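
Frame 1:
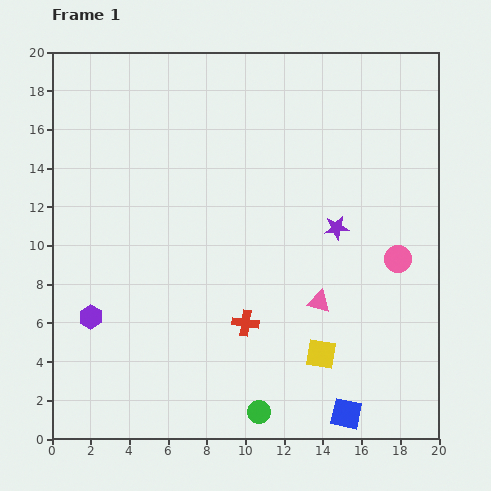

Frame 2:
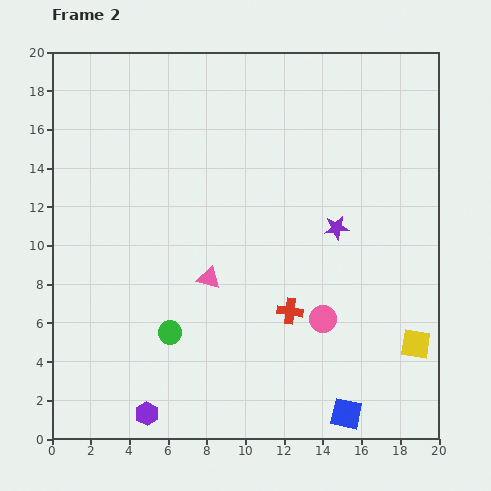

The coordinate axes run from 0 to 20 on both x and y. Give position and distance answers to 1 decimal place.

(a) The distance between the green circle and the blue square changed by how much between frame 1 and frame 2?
+5.5

Distance in frame 1: 4.5. Distance in frame 2: 10.0.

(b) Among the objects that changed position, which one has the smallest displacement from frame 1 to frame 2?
the red cross

(moved 2.4)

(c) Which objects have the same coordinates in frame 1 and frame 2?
the blue square, the purple star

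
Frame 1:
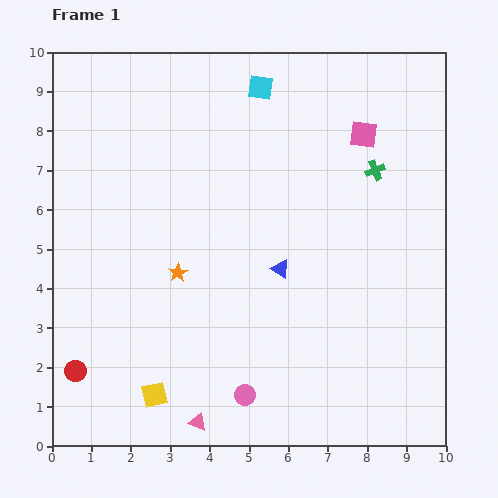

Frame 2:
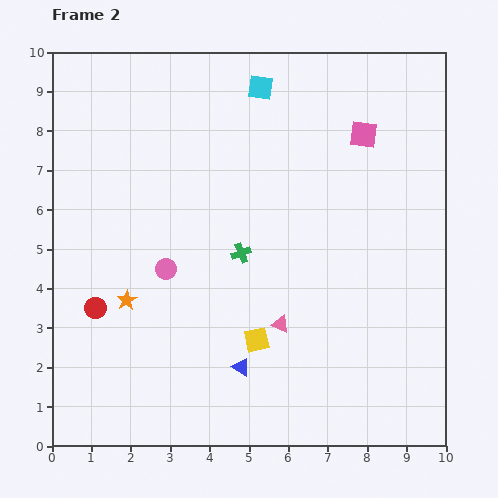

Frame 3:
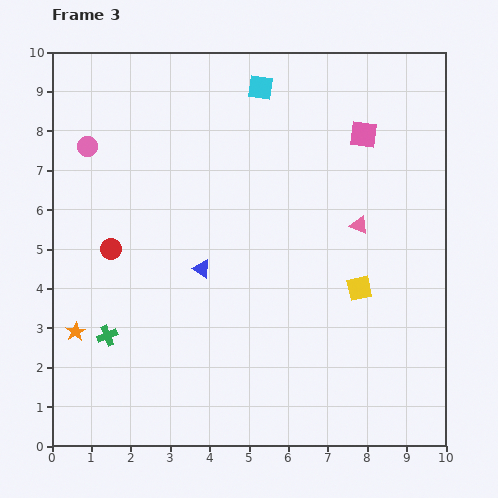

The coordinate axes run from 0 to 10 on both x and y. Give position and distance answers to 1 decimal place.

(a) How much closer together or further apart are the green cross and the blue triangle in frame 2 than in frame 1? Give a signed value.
-0.6

Distance in frame 1: 3.5. Distance in frame 2: 2.9.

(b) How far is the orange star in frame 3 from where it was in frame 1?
3.0

The orange star moved from (3.2, 4.4) to (0.6, 2.9), a distance of √(2.6² + 1.5²) ≈ 3.0.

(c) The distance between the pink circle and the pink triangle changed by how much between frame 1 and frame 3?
+5.8

Distance in frame 1: 1.4. Distance in frame 3: 7.2.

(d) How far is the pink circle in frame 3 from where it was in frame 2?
3.7

The pink circle moved from (2.9, 4.5) to (0.9, 7.6), a distance of √(2.0² + 3.1²) ≈ 3.7.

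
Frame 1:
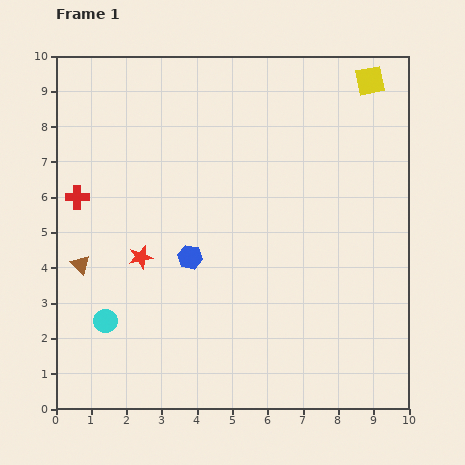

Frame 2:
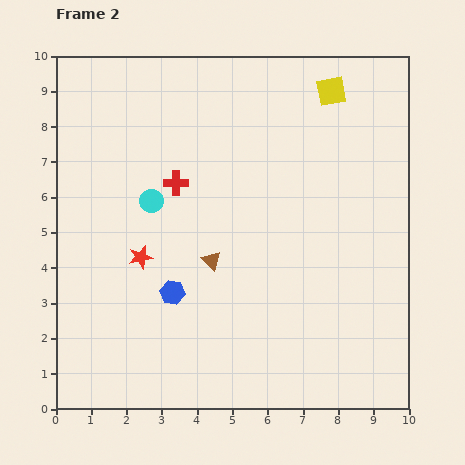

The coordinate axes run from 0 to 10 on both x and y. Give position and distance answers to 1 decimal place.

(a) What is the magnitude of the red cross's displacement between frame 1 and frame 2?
2.8

The red cross moved from (0.6, 6.0) to (3.4, 6.4), a distance of √(2.8² + 0.4²) ≈ 2.8.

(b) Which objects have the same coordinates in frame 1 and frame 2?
the red star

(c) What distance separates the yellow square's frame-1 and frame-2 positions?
1.1

The yellow square moved from (8.9, 9.3) to (7.8, 9.0), a distance of √(1.1² + 0.3²) ≈ 1.1.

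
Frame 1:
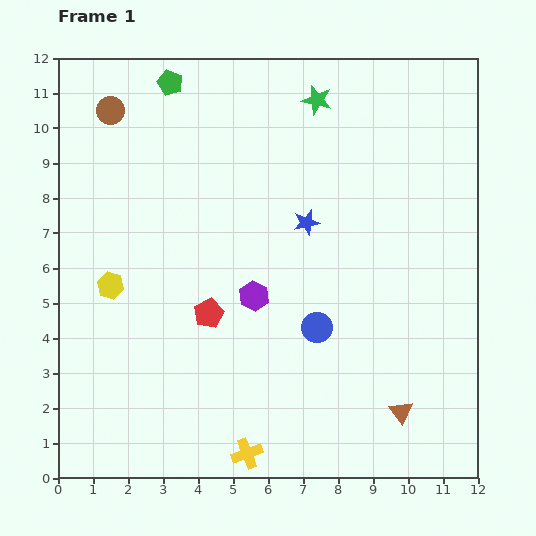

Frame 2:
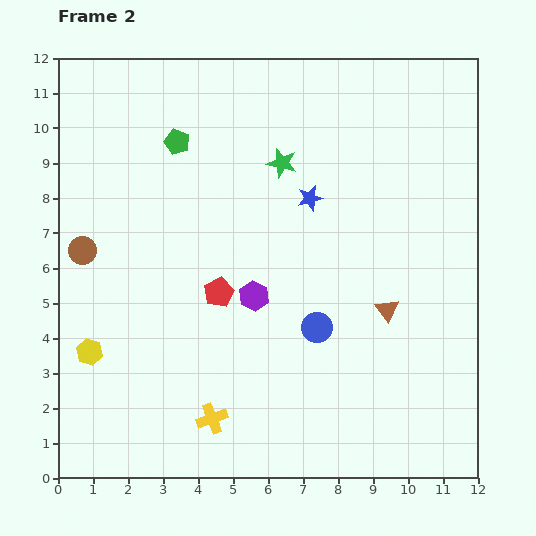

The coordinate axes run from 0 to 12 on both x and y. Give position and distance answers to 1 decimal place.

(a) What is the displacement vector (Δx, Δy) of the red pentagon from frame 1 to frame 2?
(0.3, 0.6)

The red pentagon was at (4.3, 4.7) in frame 1 and (4.6, 5.3) in frame 2.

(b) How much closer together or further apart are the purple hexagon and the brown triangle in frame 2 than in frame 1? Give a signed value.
-1.5

Distance in frame 1: 5.3. Distance in frame 2: 3.8.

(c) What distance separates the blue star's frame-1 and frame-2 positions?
0.7

The blue star moved from (7.1, 7.3) to (7.2, 8.0), a distance of √(0.1² + 0.7²) ≈ 0.7.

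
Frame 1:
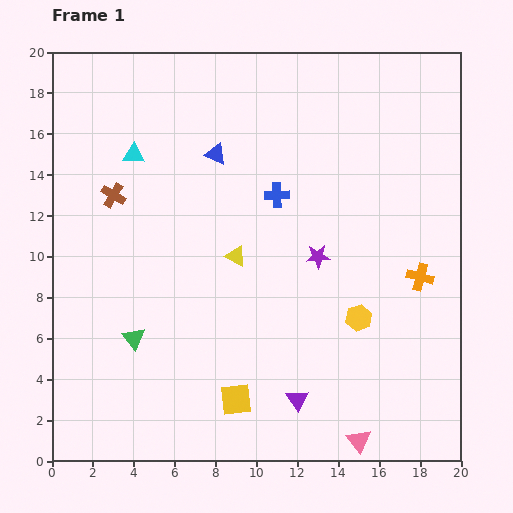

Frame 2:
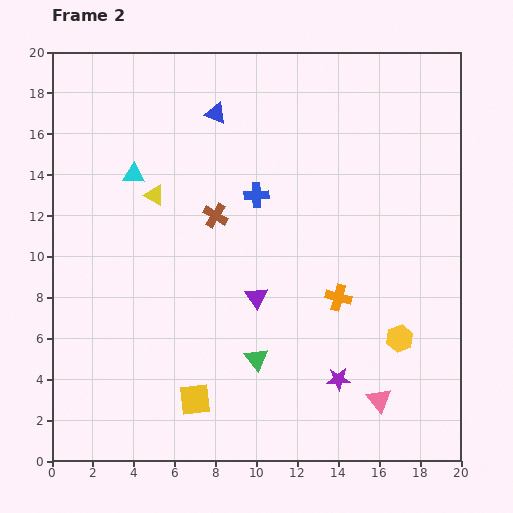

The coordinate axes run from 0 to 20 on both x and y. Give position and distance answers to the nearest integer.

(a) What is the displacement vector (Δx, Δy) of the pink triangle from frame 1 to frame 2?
(1, 2)

The pink triangle was at (15, 1) in frame 1 and (16, 3) in frame 2.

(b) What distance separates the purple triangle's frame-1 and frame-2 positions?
5

The purple triangle moved from (12, 3) to (10, 8), a distance of √(2² + 5²) ≈ 5.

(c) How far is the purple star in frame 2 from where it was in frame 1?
6

The purple star moved from (13, 10) to (14, 4), a distance of √(1² + 6²) ≈ 6.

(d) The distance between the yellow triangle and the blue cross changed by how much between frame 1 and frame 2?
+1

Distance in frame 1: 4. Distance in frame 2: 5.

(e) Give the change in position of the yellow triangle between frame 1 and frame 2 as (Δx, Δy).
(-4, 3)

The yellow triangle was at (9, 10) in frame 1 and (5, 13) in frame 2.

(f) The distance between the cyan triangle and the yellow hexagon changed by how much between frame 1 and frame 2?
+1

Distance in frame 1: 14. Distance in frame 2: 15.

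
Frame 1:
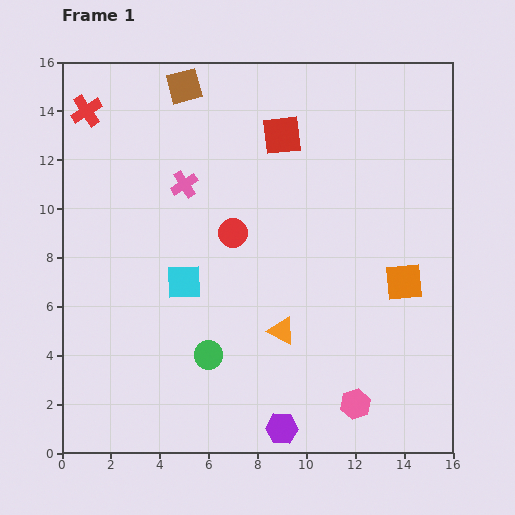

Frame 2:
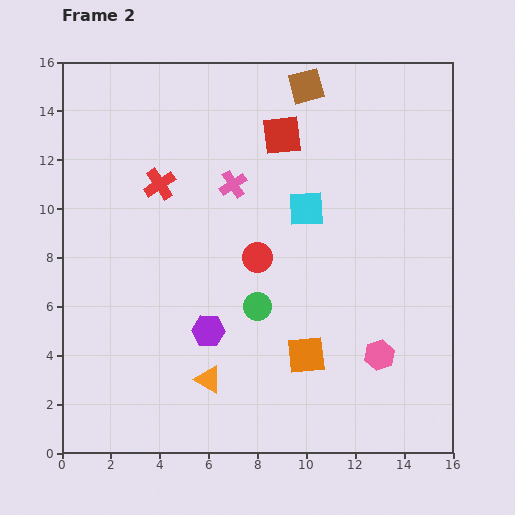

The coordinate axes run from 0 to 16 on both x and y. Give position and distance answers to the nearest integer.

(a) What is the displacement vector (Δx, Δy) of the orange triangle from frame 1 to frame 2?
(-3, -2)

The orange triangle was at (9, 5) in frame 1 and (6, 3) in frame 2.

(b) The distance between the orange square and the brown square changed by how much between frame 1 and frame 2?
-1

Distance in frame 1: 12. Distance in frame 2: 11.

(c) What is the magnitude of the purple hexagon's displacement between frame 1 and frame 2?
5

The purple hexagon moved from (9, 1) to (6, 5), a distance of √(3² + 4²) ≈ 5.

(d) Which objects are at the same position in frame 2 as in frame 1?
the red square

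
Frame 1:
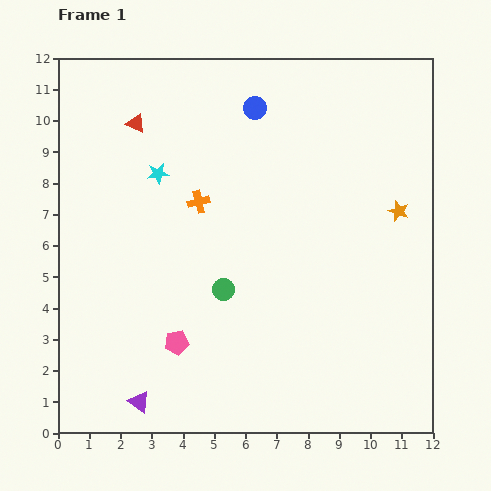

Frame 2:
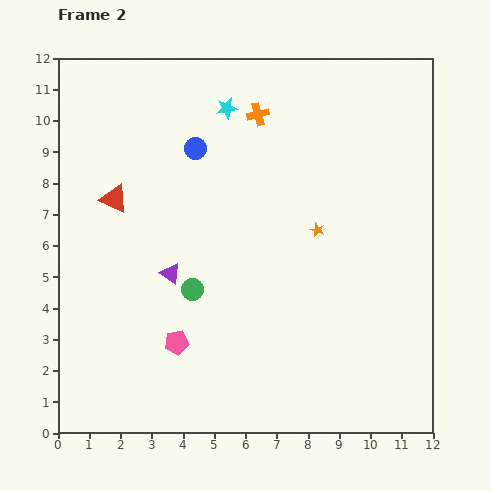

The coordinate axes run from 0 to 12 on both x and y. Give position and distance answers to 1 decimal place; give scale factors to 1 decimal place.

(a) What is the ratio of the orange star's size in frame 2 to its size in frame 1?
0.7×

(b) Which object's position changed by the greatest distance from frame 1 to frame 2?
the purple triangle

(moved 4.2; next 3.4)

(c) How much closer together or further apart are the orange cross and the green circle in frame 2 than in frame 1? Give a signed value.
+3.1

Distance in frame 1: 2.9. Distance in frame 2: 6.0.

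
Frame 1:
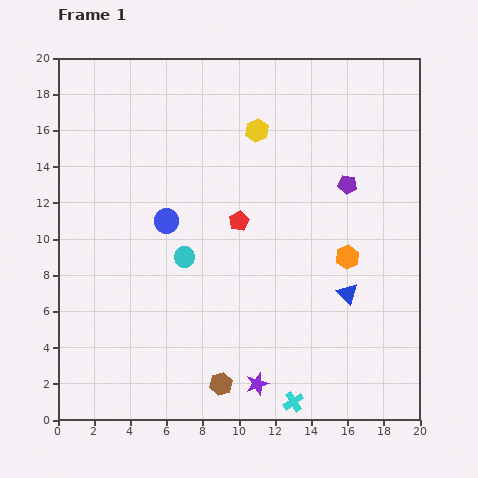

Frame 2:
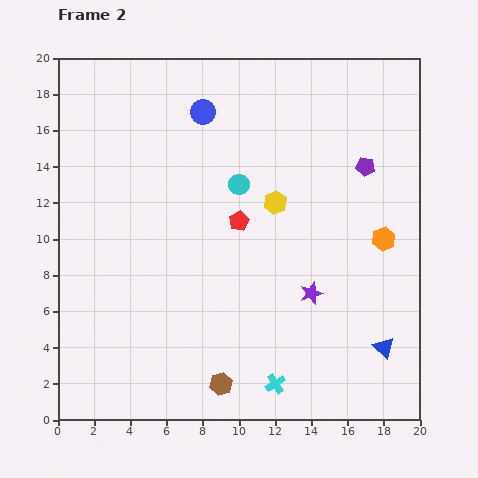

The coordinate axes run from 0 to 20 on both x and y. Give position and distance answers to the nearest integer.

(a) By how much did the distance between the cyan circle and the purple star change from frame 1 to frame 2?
-1

Distance in frame 1: 8. Distance in frame 2: 7.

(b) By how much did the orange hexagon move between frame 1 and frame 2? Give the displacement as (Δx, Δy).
(2, 1)

The orange hexagon was at (16, 9) in frame 1 and (18, 10) in frame 2.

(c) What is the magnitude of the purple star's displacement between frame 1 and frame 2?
6

The purple star moved from (11, 2) to (14, 7), a distance of √(3² + 5²) ≈ 6.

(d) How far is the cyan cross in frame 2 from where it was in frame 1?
1

The cyan cross moved from (13, 1) to (12, 2), a distance of √(1² + 1²) ≈ 1.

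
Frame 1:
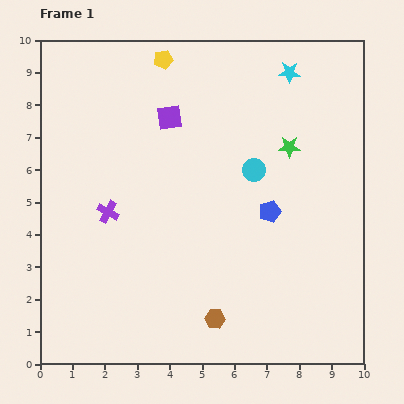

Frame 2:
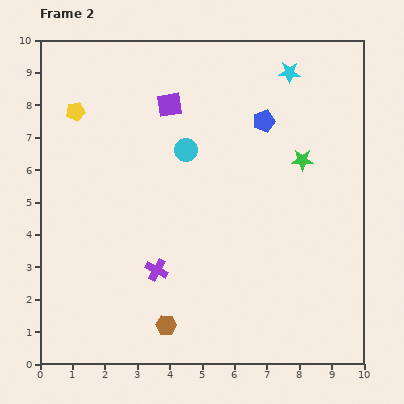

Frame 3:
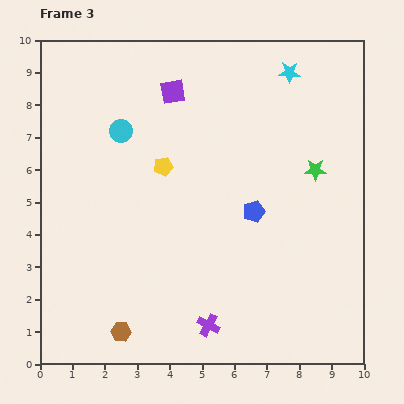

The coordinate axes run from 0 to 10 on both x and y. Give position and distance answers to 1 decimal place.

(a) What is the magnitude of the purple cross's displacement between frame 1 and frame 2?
2.3

The purple cross moved from (2.1, 4.7) to (3.6, 2.9), a distance of √(1.5² + 1.8²) ≈ 2.3.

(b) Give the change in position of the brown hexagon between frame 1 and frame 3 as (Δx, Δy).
(-2.9, -0.4)

The brown hexagon was at (5.4, 1.4) in frame 1 and (2.5, 1.0) in frame 3.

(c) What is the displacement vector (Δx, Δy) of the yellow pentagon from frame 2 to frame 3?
(2.7, -1.7)

The yellow pentagon was at (1.1, 7.8) in frame 2 and (3.8, 6.1) in frame 3.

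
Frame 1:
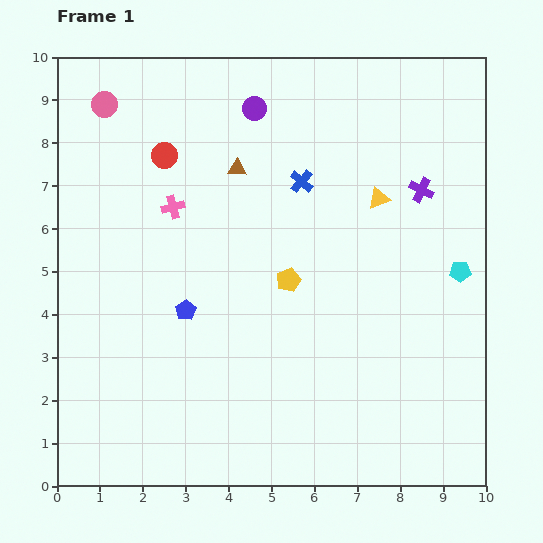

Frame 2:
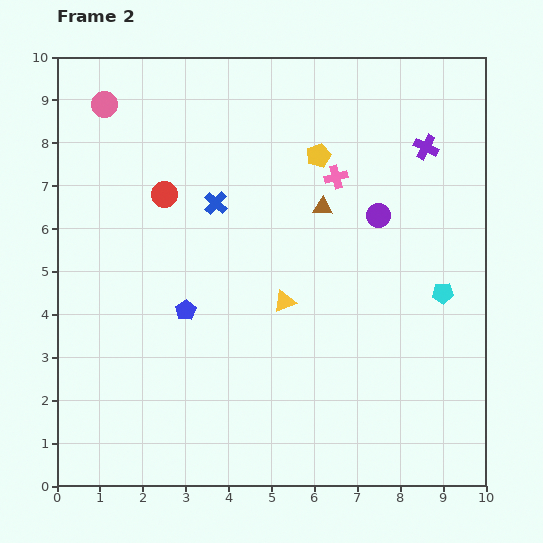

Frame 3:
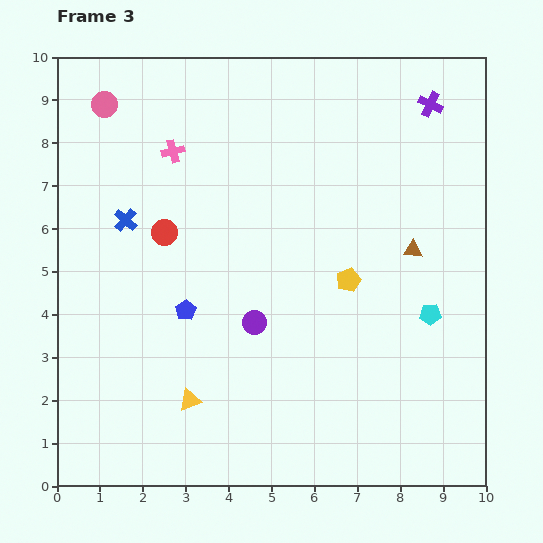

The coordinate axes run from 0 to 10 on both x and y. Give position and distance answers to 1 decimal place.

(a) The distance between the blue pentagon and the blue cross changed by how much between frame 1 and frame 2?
-1.4

Distance in frame 1: 4.0. Distance in frame 2: 2.6.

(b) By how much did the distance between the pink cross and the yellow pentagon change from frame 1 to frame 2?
-2.6

Distance in frame 1: 3.2. Distance in frame 2: 0.6.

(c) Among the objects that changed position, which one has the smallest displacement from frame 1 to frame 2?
the cyan pentagon

(moved 0.6)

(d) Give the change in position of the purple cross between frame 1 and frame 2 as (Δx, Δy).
(0.1, 1.0)

The purple cross was at (8.5, 6.9) in frame 1 and (8.6, 7.9) in frame 2.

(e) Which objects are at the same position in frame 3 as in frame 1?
the pink circle, the blue pentagon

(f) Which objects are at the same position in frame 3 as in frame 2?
the pink circle, the blue pentagon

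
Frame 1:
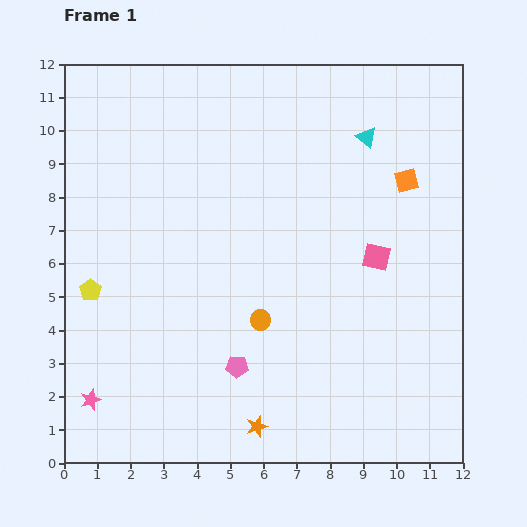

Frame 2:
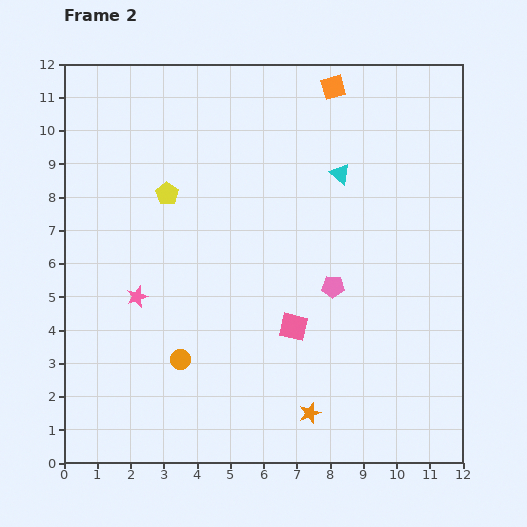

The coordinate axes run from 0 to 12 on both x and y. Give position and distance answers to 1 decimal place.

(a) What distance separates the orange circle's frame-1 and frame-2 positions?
2.7

The orange circle moved from (5.9, 4.3) to (3.5, 3.1), a distance of √(2.4² + 1.2²) ≈ 2.7.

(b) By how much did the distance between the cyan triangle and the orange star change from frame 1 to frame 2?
-2.0

Distance in frame 1: 9.3. Distance in frame 2: 7.3.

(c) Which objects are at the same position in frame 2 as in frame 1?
none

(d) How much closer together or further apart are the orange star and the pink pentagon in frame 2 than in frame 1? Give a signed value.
+2.0

Distance in frame 1: 1.9. Distance in frame 2: 3.9.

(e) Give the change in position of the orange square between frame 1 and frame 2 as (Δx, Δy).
(-2.2, 2.8)

The orange square was at (10.3, 8.5) in frame 1 and (8.1, 11.3) in frame 2.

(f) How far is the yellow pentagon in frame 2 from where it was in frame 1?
3.7

The yellow pentagon moved from (0.8, 5.2) to (3.1, 8.1), a distance of √(2.3² + 2.9²) ≈ 3.7.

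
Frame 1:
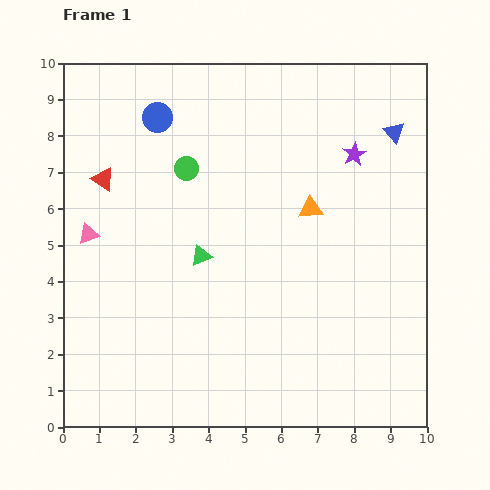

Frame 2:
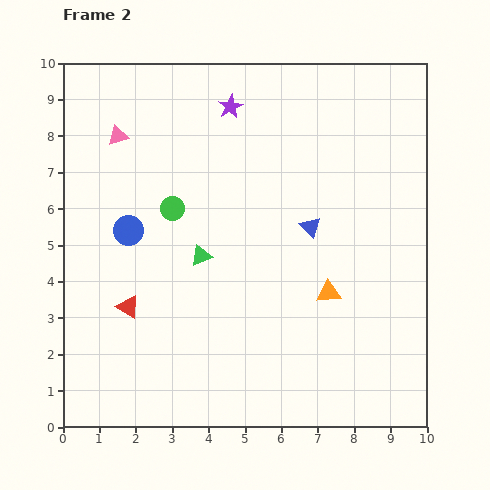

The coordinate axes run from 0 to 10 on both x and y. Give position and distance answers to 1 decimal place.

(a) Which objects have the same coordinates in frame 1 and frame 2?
the green triangle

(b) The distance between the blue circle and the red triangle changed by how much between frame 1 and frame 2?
-0.2

Distance in frame 1: 2.3. Distance in frame 2: 2.1.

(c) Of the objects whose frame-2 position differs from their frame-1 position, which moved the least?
the green circle

(moved 1.2)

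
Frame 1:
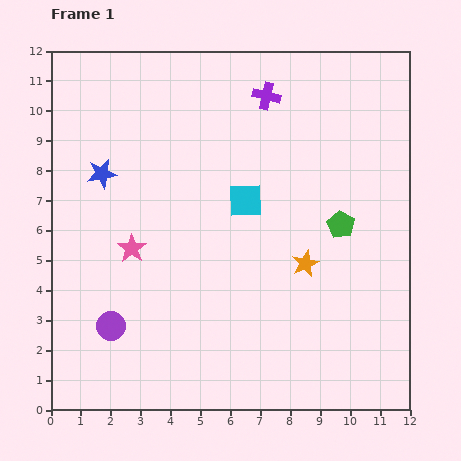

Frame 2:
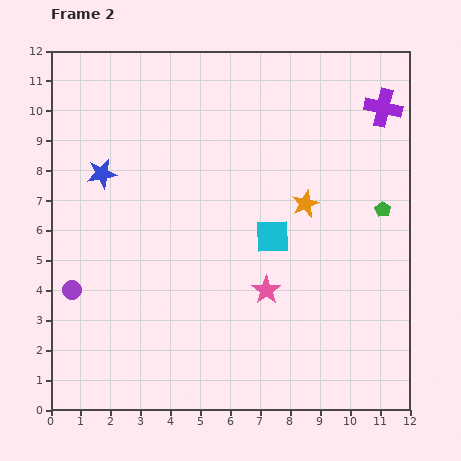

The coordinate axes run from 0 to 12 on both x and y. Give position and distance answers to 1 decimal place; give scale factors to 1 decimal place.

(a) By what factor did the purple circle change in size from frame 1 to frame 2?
0.7×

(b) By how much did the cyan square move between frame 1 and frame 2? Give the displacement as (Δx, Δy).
(0.9, -1.2)

The cyan square was at (6.5, 7.0) in frame 1 and (7.4, 5.8) in frame 2.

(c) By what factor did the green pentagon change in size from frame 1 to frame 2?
0.6×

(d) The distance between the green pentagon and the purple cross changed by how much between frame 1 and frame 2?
-1.6

Distance in frame 1: 5.0. Distance in frame 2: 3.4.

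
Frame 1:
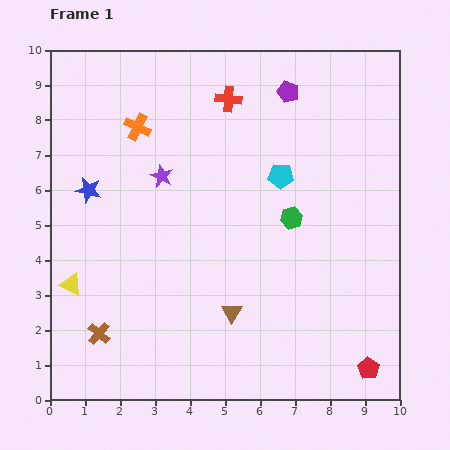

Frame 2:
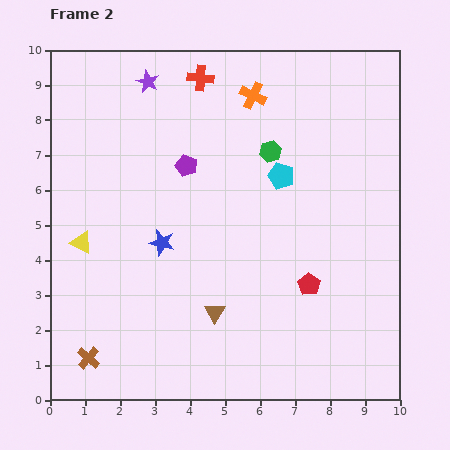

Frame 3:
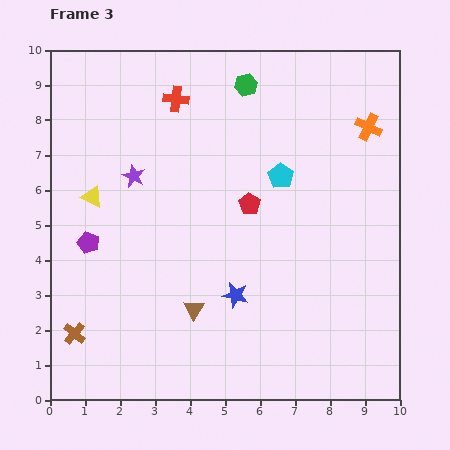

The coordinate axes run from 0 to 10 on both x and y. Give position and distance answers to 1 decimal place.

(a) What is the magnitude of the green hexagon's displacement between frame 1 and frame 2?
2.0

The green hexagon moved from (6.9, 5.2) to (6.3, 7.1), a distance of √(0.6² + 1.9²) ≈ 2.0.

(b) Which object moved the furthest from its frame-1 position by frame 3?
the purple pentagon

(moved 7.1; next 6.6)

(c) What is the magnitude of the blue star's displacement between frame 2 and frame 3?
2.6

The blue star moved from (3.2, 4.5) to (5.3, 3.0), a distance of √(2.1² + 1.5²) ≈ 2.6.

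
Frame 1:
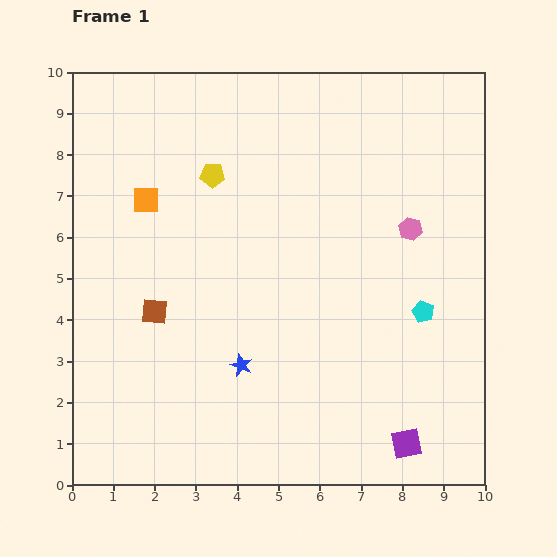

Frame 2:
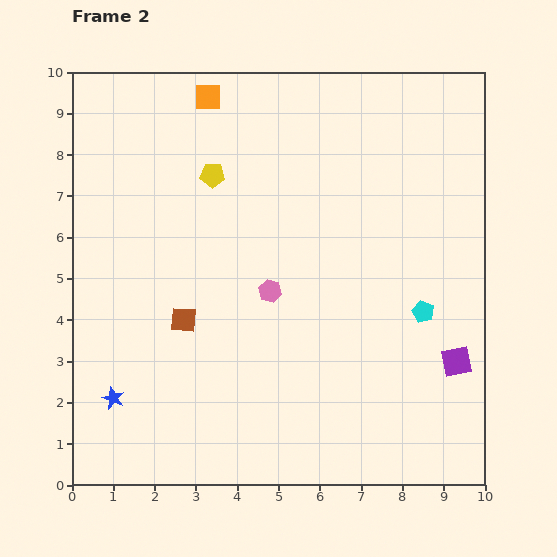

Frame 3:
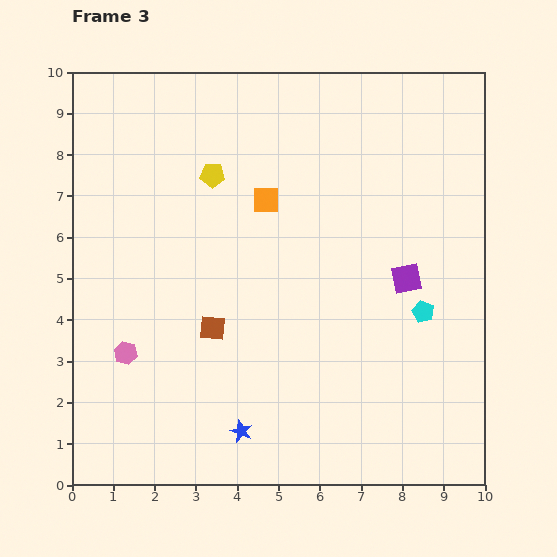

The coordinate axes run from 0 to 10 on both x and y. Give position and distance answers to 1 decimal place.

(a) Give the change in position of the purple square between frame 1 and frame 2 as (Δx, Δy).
(1.2, 2.0)

The purple square was at (8.1, 1.0) in frame 1 and (9.3, 3.0) in frame 2.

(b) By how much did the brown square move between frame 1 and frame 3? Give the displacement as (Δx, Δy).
(1.4, -0.4)

The brown square was at (2.0, 4.2) in frame 1 and (3.4, 3.8) in frame 3.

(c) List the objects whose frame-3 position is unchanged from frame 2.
the yellow pentagon, the cyan pentagon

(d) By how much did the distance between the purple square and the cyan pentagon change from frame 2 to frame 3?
-0.5

Distance in frame 2: 1.4. Distance in frame 3: 0.9.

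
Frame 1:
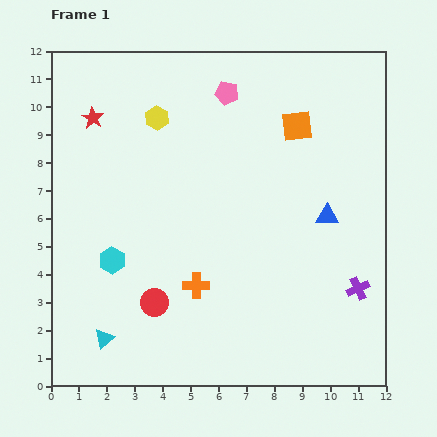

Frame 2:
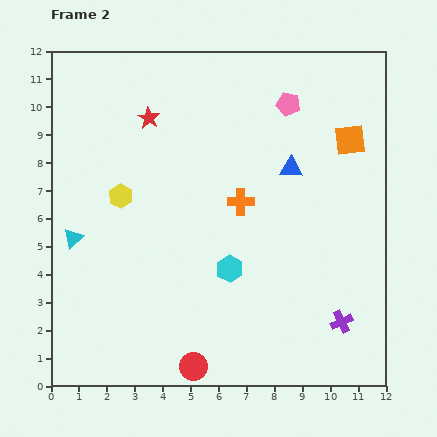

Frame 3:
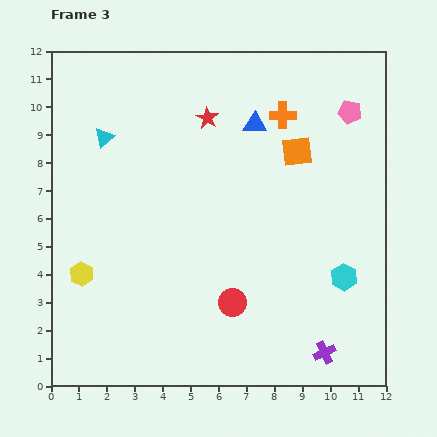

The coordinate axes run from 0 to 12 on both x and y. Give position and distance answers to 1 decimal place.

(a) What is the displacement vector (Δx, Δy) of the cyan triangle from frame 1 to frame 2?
(-1.1, 3.6)

The cyan triangle was at (1.9, 1.7) in frame 1 and (0.8, 5.3) in frame 2.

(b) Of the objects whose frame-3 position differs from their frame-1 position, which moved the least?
the orange square

(moved 0.9)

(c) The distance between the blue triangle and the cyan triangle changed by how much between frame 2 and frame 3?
-2.8

Distance in frame 2: 8.2. Distance in frame 3: 5.4.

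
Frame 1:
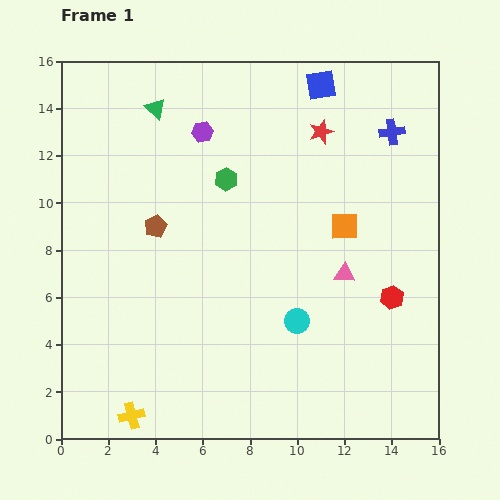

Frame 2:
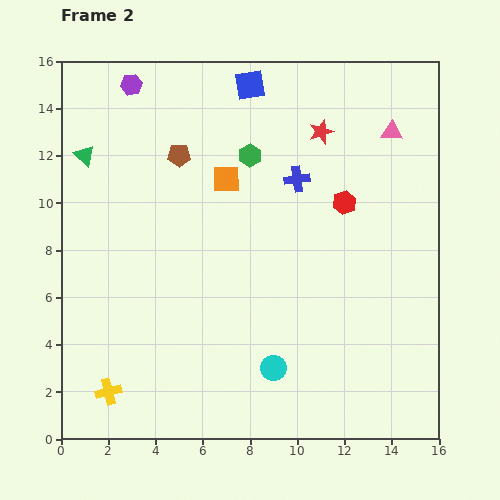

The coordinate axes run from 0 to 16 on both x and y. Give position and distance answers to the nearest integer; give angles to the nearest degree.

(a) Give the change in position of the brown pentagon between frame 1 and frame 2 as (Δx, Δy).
(1, 3)

The brown pentagon was at (4, 9) in frame 1 and (5, 12) in frame 2.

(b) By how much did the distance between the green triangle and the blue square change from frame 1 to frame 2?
+1

Distance in frame 1: 7. Distance in frame 2: 8.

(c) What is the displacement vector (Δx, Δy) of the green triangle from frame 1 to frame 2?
(-3, -2)

The green triangle was at (4, 14) in frame 1 and (1, 12) in frame 2.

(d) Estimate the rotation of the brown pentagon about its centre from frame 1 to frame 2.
24° clockwise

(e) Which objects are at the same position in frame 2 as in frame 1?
the red star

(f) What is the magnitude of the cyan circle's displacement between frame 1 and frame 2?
2

The cyan circle moved from (10, 5) to (9, 3), a distance of √(1² + 2²) ≈ 2.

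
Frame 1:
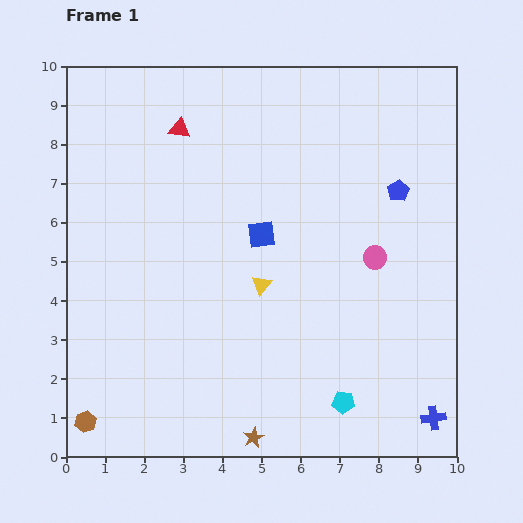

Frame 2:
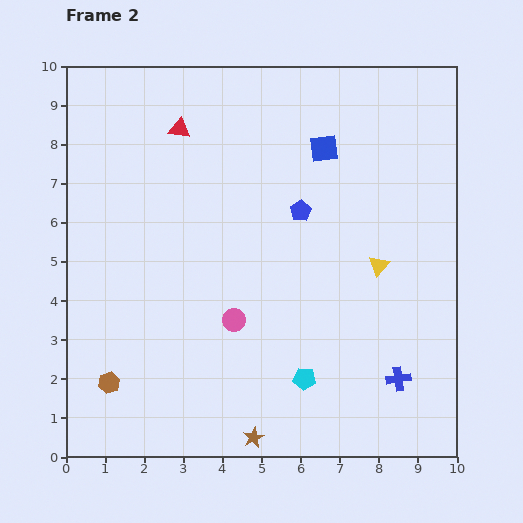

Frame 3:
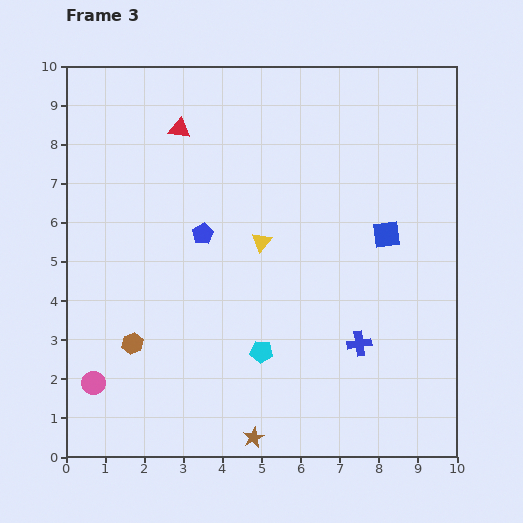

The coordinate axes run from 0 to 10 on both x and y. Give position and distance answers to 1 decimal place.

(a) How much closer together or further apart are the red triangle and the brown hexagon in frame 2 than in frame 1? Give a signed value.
-1.2

Distance in frame 1: 7.9. Distance in frame 2: 6.7.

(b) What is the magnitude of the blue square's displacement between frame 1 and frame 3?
3.2

The blue square moved from (5.0, 5.7) to (8.2, 5.7), a distance of √(3.2² + 0.0²) ≈ 3.2.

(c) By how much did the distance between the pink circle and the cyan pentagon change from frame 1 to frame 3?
+0.6

Distance in frame 1: 3.8. Distance in frame 3: 4.4.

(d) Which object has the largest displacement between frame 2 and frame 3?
the pink circle

(moved 3.9; next 3.1)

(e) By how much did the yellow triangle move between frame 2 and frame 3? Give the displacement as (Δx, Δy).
(-3.0, 0.6)

The yellow triangle was at (8.0, 4.9) in frame 2 and (5.0, 5.5) in frame 3.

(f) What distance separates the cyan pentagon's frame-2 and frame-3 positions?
1.3

The cyan pentagon moved from (6.1, 2.0) to (5.0, 2.7), a distance of √(1.1² + 0.7²) ≈ 1.3.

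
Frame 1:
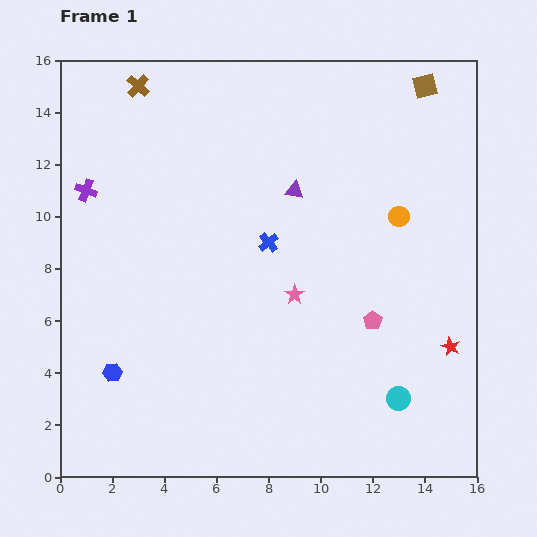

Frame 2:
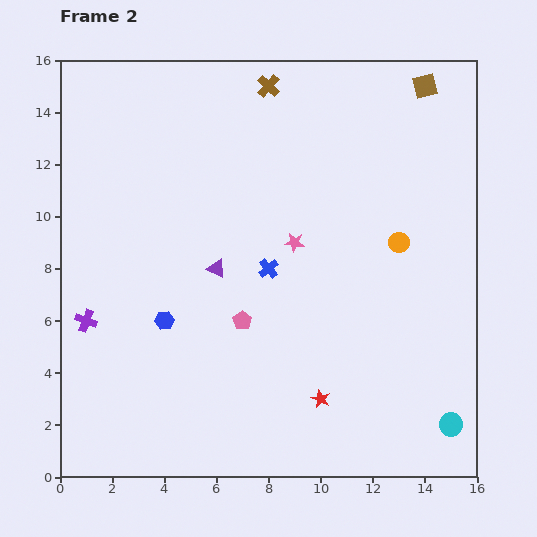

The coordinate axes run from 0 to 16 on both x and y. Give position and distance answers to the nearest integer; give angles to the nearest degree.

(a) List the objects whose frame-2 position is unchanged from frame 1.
the brown square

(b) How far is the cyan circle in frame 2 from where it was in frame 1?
2

The cyan circle moved from (13, 3) to (15, 2), a distance of √(2² + 1²) ≈ 2.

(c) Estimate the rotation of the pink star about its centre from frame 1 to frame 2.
29° counter-clockwise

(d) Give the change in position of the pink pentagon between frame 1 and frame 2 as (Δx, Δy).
(-5, 0)

The pink pentagon was at (12, 6) in frame 1 and (7, 6) in frame 2.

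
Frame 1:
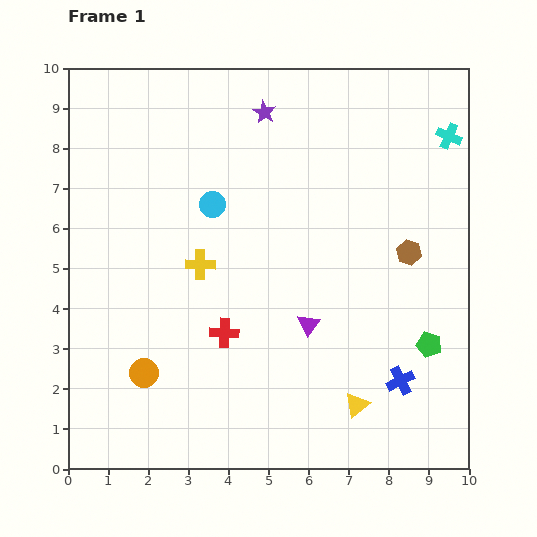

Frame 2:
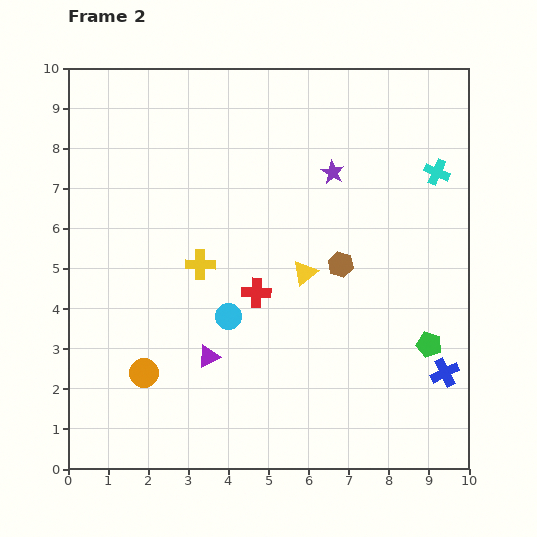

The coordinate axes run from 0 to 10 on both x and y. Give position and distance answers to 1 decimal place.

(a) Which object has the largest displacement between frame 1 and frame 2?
the yellow triangle

(moved 3.5; next 2.8)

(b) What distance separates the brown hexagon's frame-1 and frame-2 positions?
1.7

The brown hexagon moved from (8.5, 5.4) to (6.8, 5.1), a distance of √(1.7² + 0.3²) ≈ 1.7.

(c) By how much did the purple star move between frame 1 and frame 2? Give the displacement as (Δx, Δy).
(1.7, -1.5)

The purple star was at (4.9, 8.9) in frame 1 and (6.6, 7.4) in frame 2.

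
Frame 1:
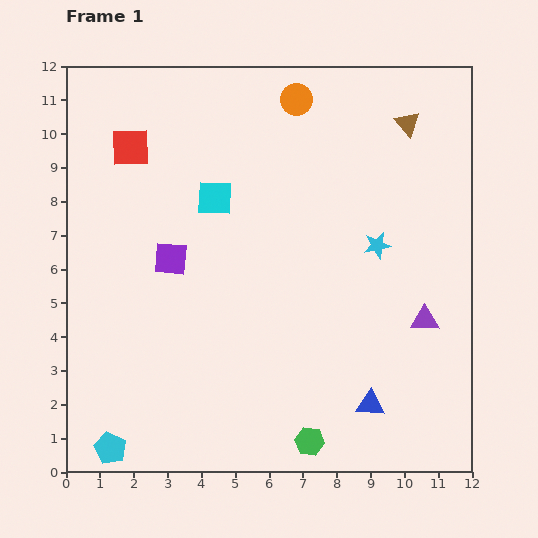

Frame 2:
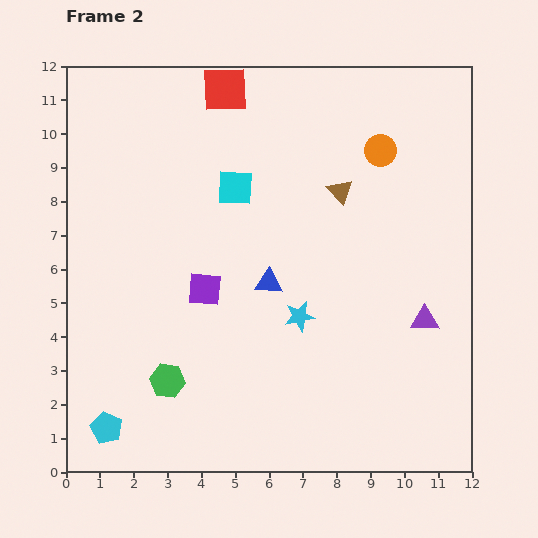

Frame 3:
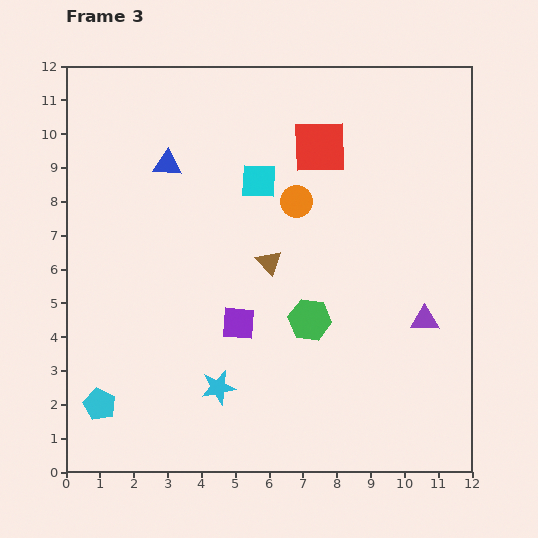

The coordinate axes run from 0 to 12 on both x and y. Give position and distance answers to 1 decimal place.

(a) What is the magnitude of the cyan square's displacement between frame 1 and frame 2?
0.7

The cyan square moved from (4.4, 8.1) to (5.0, 8.4), a distance of √(0.6² + 0.3²) ≈ 0.7.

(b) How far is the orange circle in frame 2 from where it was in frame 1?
2.9

The orange circle moved from (6.8, 11.0) to (9.3, 9.5), a distance of √(2.5² + 1.5²) ≈ 2.9.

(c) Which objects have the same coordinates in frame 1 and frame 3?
the purple triangle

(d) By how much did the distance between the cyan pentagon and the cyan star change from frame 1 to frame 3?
-6.4

Distance in frame 1: 9.9. Distance in frame 3: 3.5.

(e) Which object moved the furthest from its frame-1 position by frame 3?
the blue triangle

(moved 9.3; next 6.3)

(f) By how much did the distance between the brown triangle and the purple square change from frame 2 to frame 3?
-2.9

Distance in frame 2: 4.9. Distance in frame 3: 2.0.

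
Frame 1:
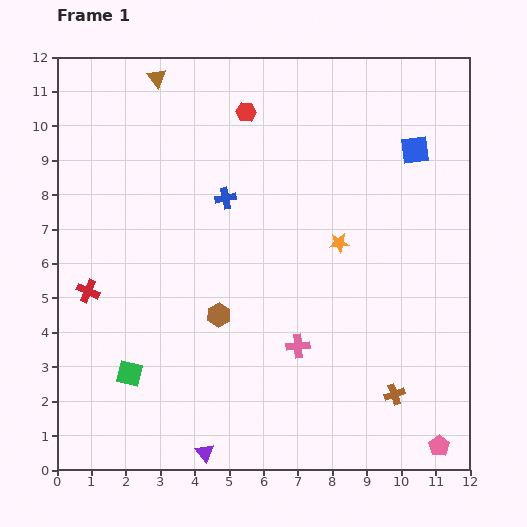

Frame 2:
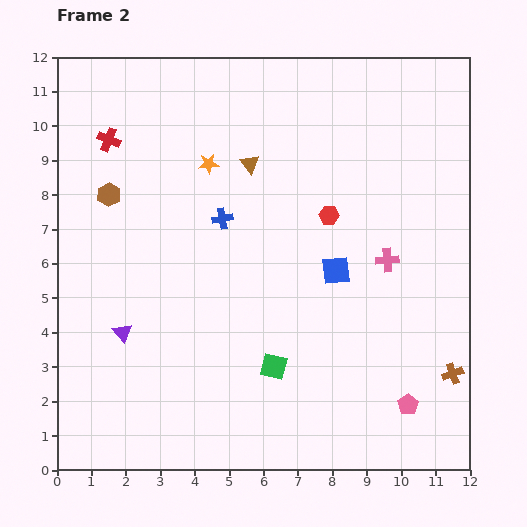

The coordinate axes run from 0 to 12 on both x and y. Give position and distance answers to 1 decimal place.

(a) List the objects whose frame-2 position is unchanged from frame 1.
none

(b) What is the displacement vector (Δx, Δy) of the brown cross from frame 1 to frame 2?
(1.7, 0.6)

The brown cross was at (9.8, 2.2) in frame 1 and (11.5, 2.8) in frame 2.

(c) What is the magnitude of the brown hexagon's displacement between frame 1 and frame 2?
4.7

The brown hexagon moved from (4.7, 4.5) to (1.5, 8.0), a distance of √(3.2² + 3.5²) ≈ 4.7.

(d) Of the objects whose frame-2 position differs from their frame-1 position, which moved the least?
the blue cross

(moved 0.6)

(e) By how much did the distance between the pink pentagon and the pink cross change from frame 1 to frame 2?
-0.8

Distance in frame 1: 5.0. Distance in frame 2: 4.2.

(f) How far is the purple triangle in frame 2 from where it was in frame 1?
4.2

The purple triangle moved from (4.3, 0.5) to (1.9, 4.0), a distance of √(2.4² + 3.5²) ≈ 4.2.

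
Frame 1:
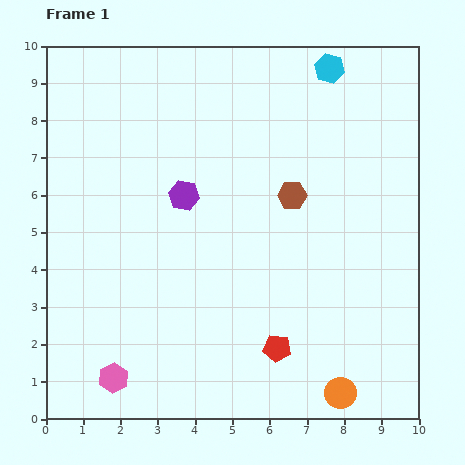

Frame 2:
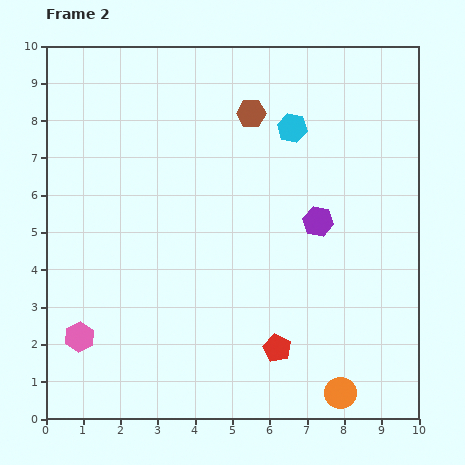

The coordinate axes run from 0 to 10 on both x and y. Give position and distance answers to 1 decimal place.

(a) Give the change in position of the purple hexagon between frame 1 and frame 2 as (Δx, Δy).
(3.6, -0.7)

The purple hexagon was at (3.7, 6.0) in frame 1 and (7.3, 5.3) in frame 2.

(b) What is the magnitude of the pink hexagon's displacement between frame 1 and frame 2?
1.4

The pink hexagon moved from (1.8, 1.1) to (0.9, 2.2), a distance of √(0.9² + 1.1²) ≈ 1.4.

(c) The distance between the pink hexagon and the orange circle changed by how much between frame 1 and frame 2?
+1.1

Distance in frame 1: 6.1. Distance in frame 2: 7.2.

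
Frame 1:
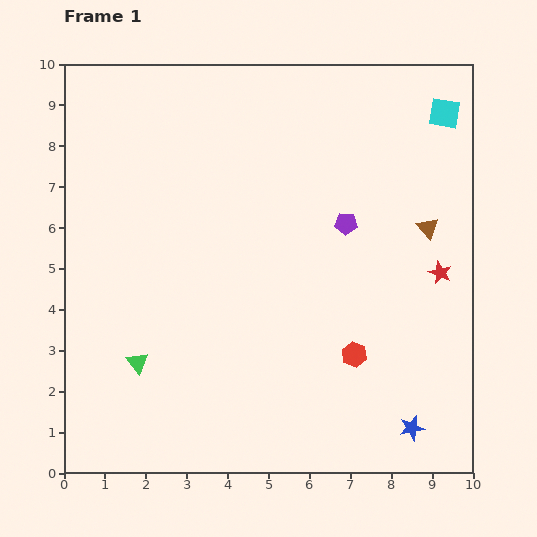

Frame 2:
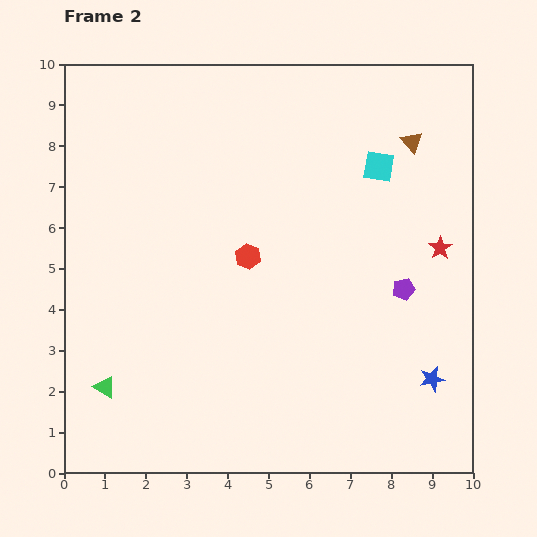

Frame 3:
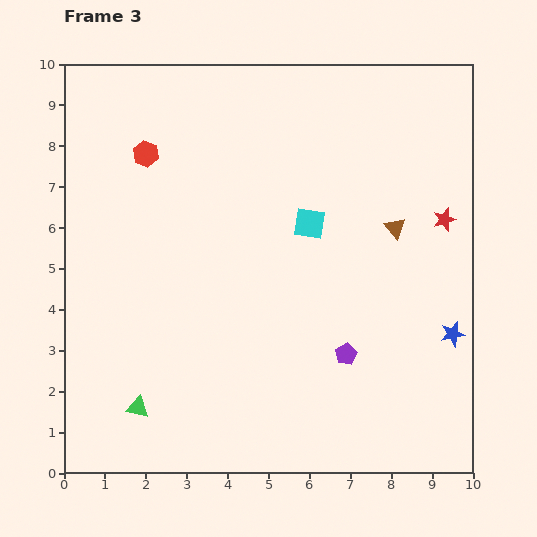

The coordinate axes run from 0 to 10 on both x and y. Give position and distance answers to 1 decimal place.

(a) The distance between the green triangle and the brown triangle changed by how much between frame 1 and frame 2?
+1.8

Distance in frame 1: 7.8. Distance in frame 2: 9.6.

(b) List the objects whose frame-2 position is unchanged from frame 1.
none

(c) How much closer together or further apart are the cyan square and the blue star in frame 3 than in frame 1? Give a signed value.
-3.3

Distance in frame 1: 7.7. Distance in frame 3: 4.4.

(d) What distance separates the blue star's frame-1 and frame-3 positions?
2.5

The blue star moved from (8.5, 1.1) to (9.5, 3.4), a distance of √(1.0² + 2.3²) ≈ 2.5.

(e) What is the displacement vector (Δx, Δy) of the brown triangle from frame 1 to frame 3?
(-0.8, 0.0)

The brown triangle was at (8.9, 6.0) in frame 1 and (8.1, 6.0) in frame 3.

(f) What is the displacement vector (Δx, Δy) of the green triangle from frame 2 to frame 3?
(0.8, -0.5)

The green triangle was at (1.0, 2.1) in frame 2 and (1.8, 1.6) in frame 3.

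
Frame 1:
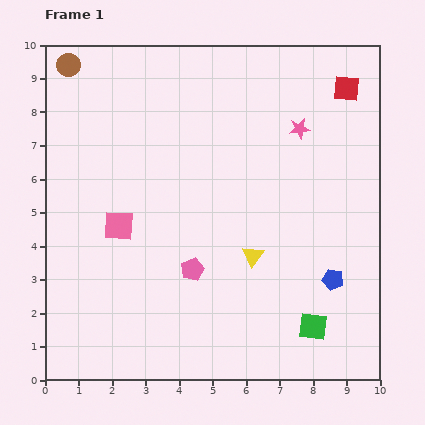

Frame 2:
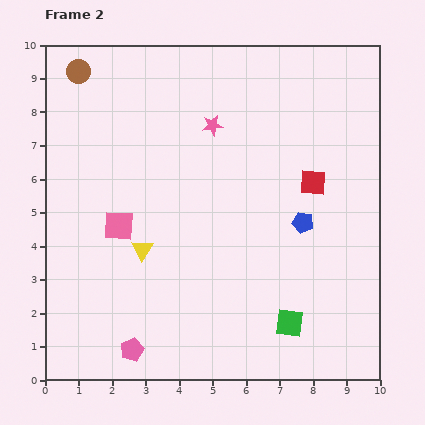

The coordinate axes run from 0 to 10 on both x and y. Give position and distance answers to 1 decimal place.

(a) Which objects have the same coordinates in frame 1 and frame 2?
the pink square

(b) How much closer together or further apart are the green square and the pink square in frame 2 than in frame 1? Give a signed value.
-0.6

Distance in frame 1: 6.5. Distance in frame 2: 5.9.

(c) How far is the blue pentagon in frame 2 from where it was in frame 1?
1.9

The blue pentagon moved from (8.6, 3.0) to (7.7, 4.7), a distance of √(0.9² + 1.7²) ≈ 1.9.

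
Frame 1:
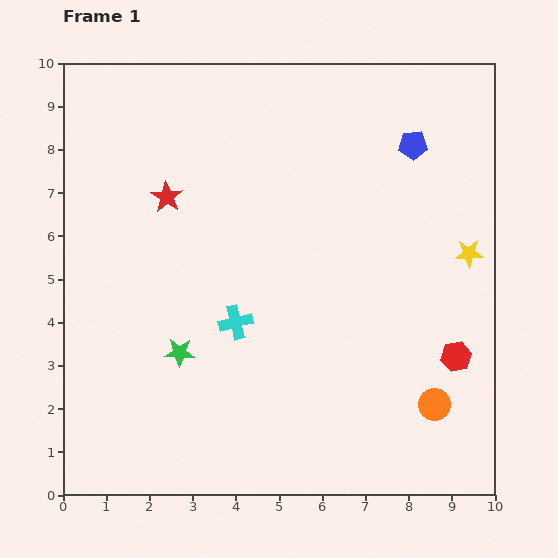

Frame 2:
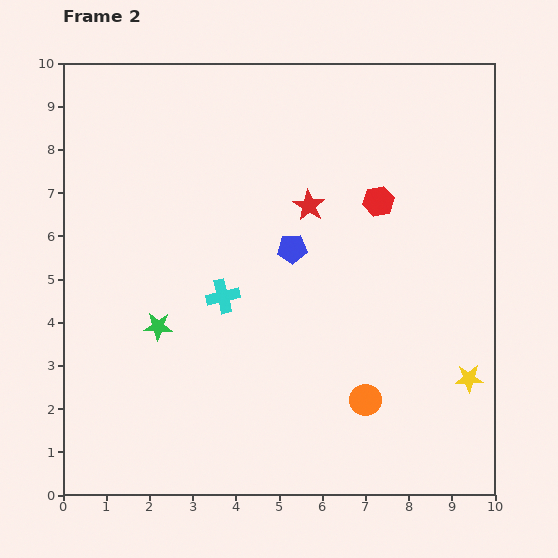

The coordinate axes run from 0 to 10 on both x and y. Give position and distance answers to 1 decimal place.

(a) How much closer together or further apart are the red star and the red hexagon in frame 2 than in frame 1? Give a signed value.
-6.1

Distance in frame 1: 7.7. Distance in frame 2: 1.6.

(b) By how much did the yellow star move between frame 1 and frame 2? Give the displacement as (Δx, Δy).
(0.0, -2.9)

The yellow star was at (9.4, 5.6) in frame 1 and (9.4, 2.7) in frame 2.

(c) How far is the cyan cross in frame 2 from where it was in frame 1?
0.7

The cyan cross moved from (4.0, 4.0) to (3.7, 4.6), a distance of √(0.3² + 0.6²) ≈ 0.7.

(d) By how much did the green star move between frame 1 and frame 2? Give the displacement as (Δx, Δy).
(-0.5, 0.6)

The green star was at (2.7, 3.3) in frame 1 and (2.2, 3.9) in frame 2.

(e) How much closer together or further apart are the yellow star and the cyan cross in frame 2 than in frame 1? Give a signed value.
+0.4

Distance in frame 1: 5.6. Distance in frame 2: 6.0.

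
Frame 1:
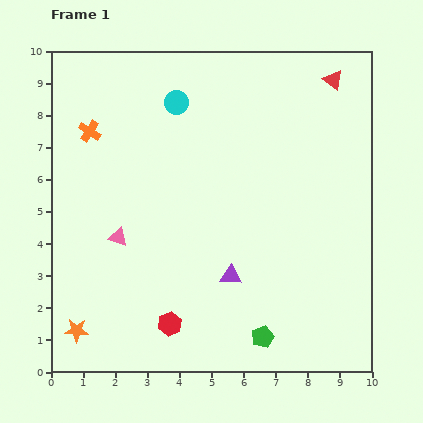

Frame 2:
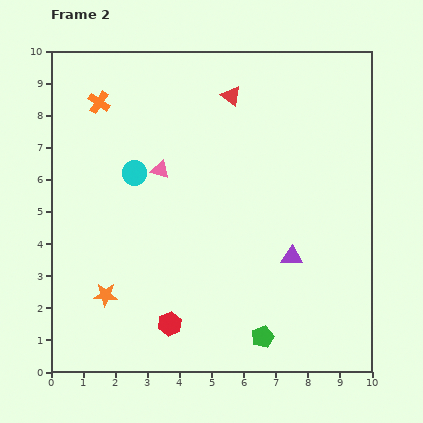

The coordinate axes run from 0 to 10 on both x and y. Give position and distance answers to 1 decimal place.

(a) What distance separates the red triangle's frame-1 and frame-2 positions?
3.2

The red triangle moved from (8.8, 9.1) to (5.6, 8.6), a distance of √(3.2² + 0.5²) ≈ 3.2.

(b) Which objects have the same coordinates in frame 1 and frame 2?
the green pentagon, the red hexagon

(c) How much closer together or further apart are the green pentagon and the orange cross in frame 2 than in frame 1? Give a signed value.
+0.5

Distance in frame 1: 8.4. Distance in frame 2: 8.9.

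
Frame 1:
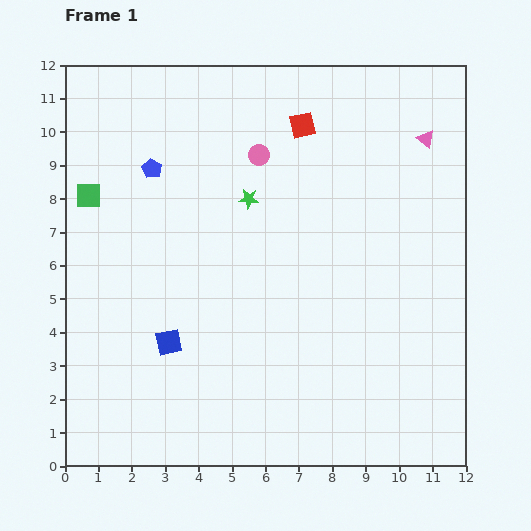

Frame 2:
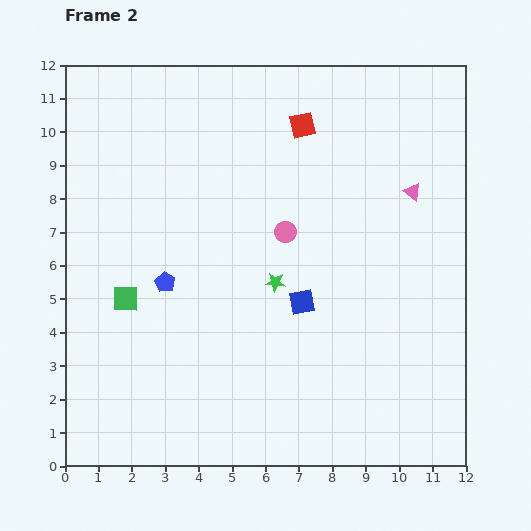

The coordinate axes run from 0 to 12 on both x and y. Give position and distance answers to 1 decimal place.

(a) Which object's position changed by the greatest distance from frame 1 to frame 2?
the blue square

(moved 4.2; next 3.4)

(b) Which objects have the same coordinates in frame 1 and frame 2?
the red square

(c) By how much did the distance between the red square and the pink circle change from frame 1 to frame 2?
+1.6

Distance in frame 1: 1.6. Distance in frame 2: 3.2.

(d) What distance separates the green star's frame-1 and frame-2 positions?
2.6

The green star moved from (5.5, 8.0) to (6.3, 5.5), a distance of √(0.8² + 2.5²) ≈ 2.6.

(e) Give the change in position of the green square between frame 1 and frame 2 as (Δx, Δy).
(1.1, -3.1)

The green square was at (0.7, 8.1) in frame 1 and (1.8, 5.0) in frame 2.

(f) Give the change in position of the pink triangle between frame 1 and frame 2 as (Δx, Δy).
(-0.4, -1.6)

The pink triangle was at (10.8, 9.8) in frame 1 and (10.4, 8.2) in frame 2.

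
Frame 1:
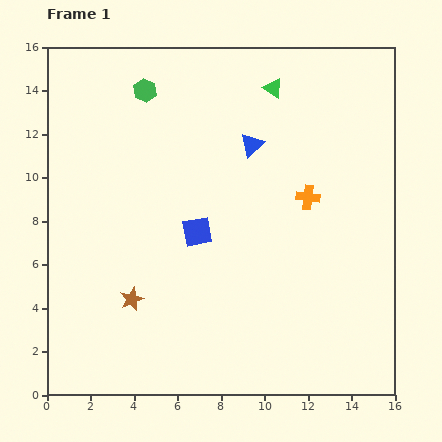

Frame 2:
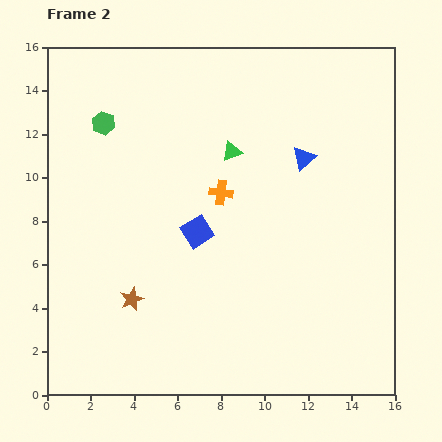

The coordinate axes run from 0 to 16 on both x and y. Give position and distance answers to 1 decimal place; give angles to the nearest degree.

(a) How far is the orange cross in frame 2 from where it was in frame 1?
4.0

The orange cross moved from (12.0, 9.1) to (8.0, 9.3), a distance of √(4.0² + 0.2²) ≈ 4.0.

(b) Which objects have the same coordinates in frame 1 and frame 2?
the brown star, the blue square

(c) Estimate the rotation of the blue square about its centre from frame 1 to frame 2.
21° counter-clockwise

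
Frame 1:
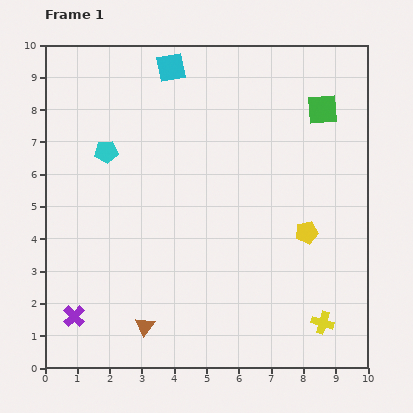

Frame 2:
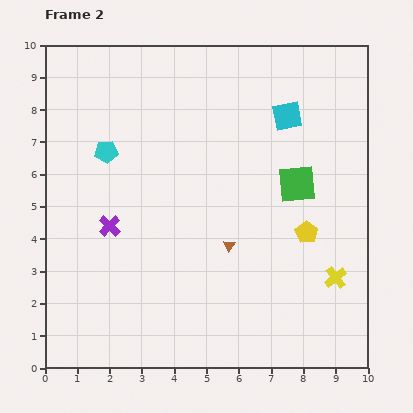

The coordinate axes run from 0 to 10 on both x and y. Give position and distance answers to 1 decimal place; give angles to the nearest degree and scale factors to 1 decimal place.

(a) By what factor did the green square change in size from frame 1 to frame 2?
1.3×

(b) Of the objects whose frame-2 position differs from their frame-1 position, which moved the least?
the yellow cross

(moved 1.5)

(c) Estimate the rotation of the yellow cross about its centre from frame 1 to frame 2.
34° clockwise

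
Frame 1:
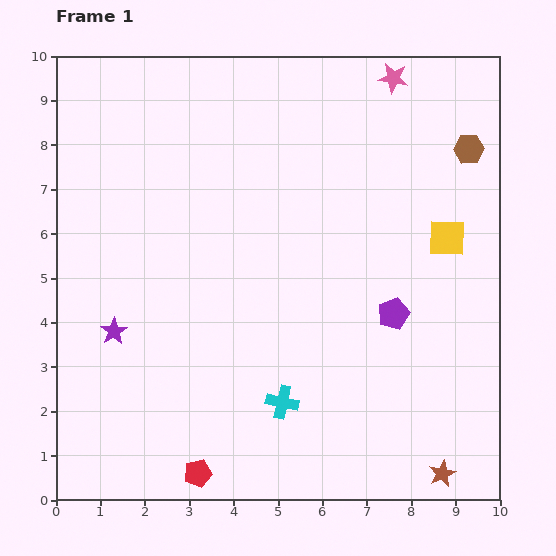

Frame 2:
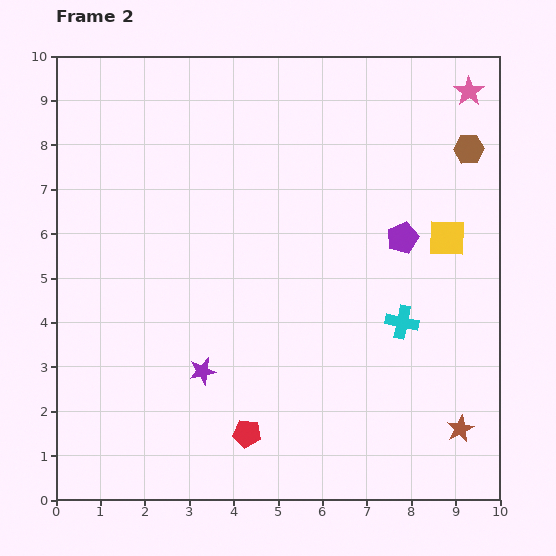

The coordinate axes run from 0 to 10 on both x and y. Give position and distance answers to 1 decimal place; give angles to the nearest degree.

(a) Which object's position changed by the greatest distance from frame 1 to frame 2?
the cyan cross

(moved 3.2; next 2.2)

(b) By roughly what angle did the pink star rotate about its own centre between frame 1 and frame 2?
27° clockwise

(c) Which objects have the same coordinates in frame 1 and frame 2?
the brown hexagon, the yellow square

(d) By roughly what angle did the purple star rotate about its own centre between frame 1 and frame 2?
19° clockwise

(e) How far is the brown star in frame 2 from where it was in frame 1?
1.1

The brown star moved from (8.7, 0.6) to (9.1, 1.6), a distance of √(0.4² + 1.0²) ≈ 1.1.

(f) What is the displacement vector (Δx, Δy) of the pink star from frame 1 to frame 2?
(1.7, -0.3)

The pink star was at (7.6, 9.5) in frame 1 and (9.3, 9.2) in frame 2.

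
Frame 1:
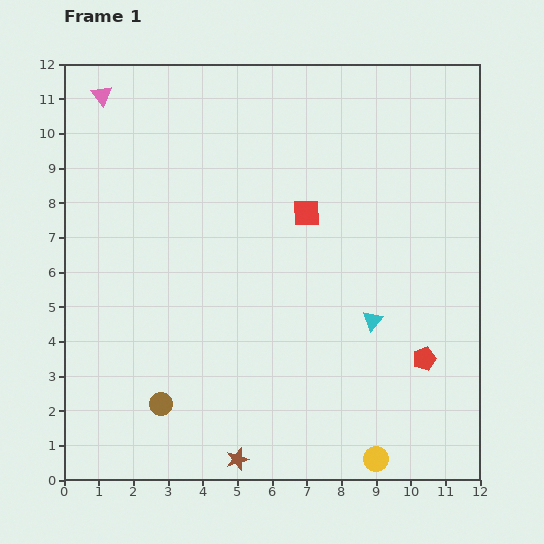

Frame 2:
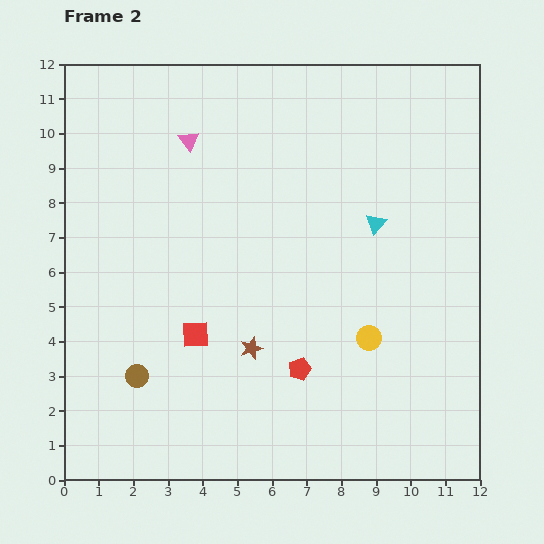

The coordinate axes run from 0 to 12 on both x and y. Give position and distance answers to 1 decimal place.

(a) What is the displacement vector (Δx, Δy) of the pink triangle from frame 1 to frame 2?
(2.5, -1.3)

The pink triangle was at (1.1, 11.1) in frame 1 and (3.6, 9.8) in frame 2.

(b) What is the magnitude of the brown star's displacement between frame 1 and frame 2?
3.2

The brown star moved from (5.0, 0.6) to (5.4, 3.8), a distance of √(0.4² + 3.2²) ≈ 3.2.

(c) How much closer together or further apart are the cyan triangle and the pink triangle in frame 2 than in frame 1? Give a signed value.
-4.3

Distance in frame 1: 10.2. Distance in frame 2: 5.9.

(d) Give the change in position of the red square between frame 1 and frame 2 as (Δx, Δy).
(-3.2, -3.5)

The red square was at (7.0, 7.7) in frame 1 and (3.8, 4.2) in frame 2.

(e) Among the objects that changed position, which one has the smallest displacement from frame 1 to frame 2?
the brown circle

(moved 1.1)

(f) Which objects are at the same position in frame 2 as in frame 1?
none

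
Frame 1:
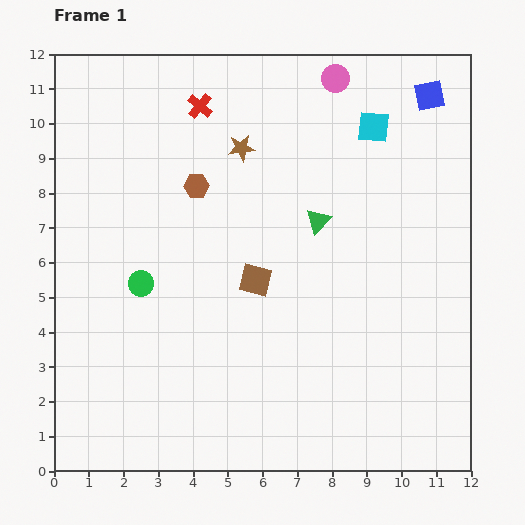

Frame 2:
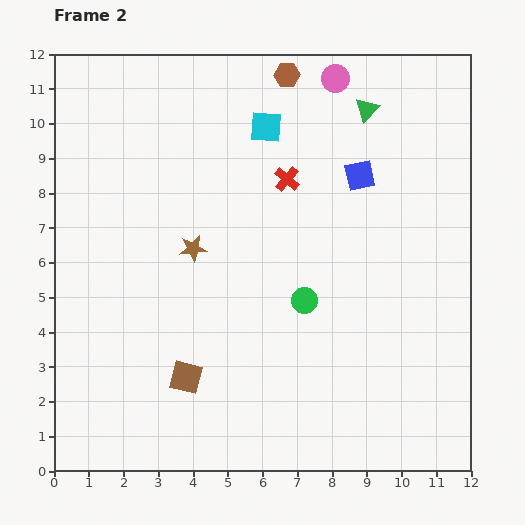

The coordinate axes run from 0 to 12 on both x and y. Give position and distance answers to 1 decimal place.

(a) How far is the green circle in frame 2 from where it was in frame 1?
4.7

The green circle moved from (2.5, 5.4) to (7.2, 4.9), a distance of √(4.7² + 0.5²) ≈ 4.7.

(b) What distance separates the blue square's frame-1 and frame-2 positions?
3.0

The blue square moved from (10.8, 10.8) to (8.8, 8.5), a distance of √(2.0² + 2.3²) ≈ 3.0.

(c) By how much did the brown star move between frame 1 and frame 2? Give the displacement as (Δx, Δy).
(-1.4, -2.9)

The brown star was at (5.4, 9.3) in frame 1 and (4.0, 6.4) in frame 2.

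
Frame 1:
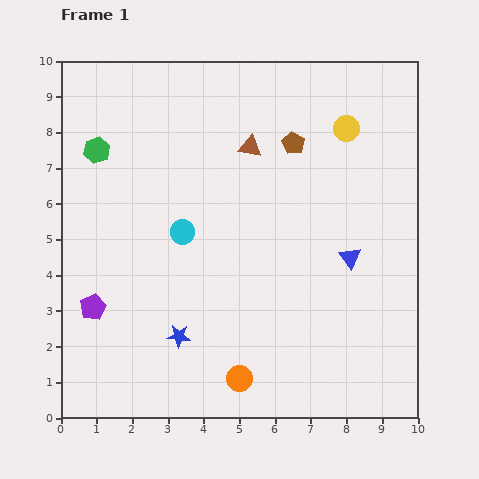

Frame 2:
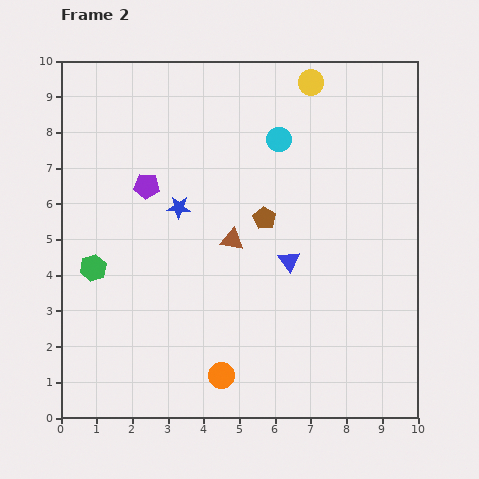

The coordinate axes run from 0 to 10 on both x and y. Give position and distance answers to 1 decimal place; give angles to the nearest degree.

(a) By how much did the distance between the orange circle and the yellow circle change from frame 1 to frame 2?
+1.0

Distance in frame 1: 7.6. Distance in frame 2: 8.6.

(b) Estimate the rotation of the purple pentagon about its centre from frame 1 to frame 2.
30° clockwise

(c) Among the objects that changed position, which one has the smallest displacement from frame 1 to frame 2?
the orange circle

(moved 0.5)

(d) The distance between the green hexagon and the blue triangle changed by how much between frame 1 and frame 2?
-2.2

Distance in frame 1: 7.7. Distance in frame 2: 5.5.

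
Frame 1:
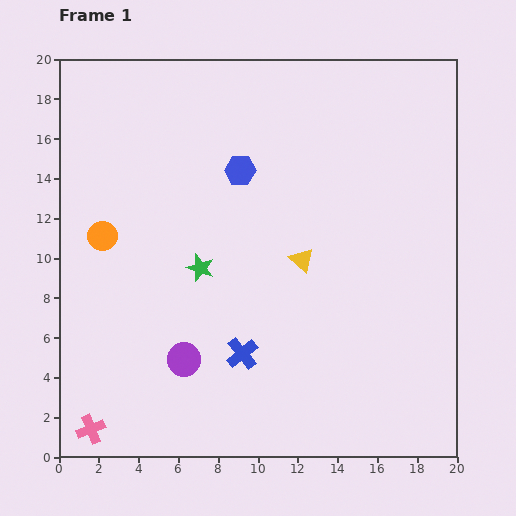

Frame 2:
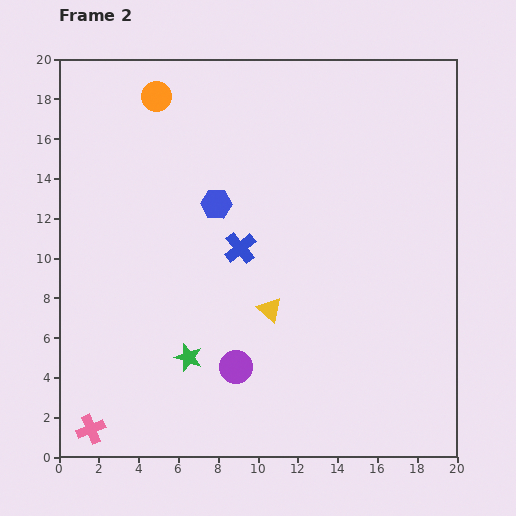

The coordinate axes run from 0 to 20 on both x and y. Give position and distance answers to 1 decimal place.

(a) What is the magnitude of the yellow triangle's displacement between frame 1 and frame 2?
3.0

The yellow triangle moved from (12.2, 9.9) to (10.6, 7.4), a distance of √(1.6² + 2.5²) ≈ 3.0.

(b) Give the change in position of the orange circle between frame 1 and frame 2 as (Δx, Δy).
(2.7, 7.0)

The orange circle was at (2.2, 11.1) in frame 1 and (4.9, 18.1) in frame 2.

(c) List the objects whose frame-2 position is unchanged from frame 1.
the pink cross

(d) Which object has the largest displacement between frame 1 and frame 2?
the orange circle

(moved 7.5; next 5.3)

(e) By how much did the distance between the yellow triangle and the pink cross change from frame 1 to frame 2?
-2.8

Distance in frame 1: 13.6. Distance in frame 2: 10.8.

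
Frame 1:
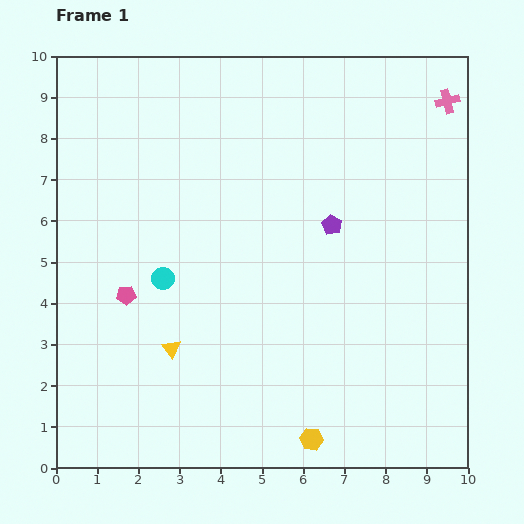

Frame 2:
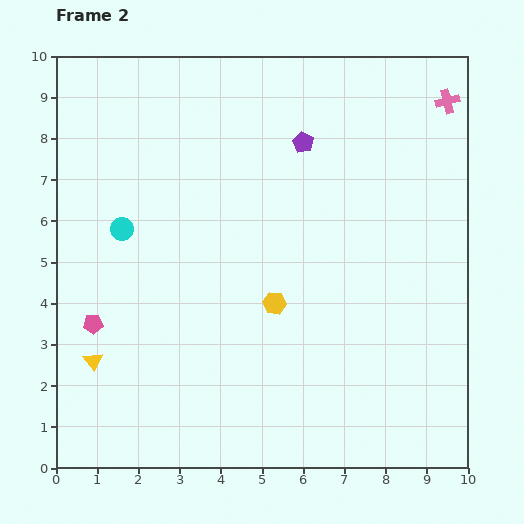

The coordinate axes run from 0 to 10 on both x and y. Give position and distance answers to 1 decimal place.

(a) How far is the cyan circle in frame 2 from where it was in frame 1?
1.6

The cyan circle moved from (2.6, 4.6) to (1.6, 5.8), a distance of √(1.0² + 1.2²) ≈ 1.6.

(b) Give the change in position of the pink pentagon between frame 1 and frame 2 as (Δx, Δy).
(-0.8, -0.7)

The pink pentagon was at (1.7, 4.2) in frame 1 and (0.9, 3.5) in frame 2.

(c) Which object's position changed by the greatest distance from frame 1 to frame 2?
the yellow hexagon

(moved 3.4; next 2.1)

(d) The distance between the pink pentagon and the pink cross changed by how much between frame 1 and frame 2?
+1.1

Distance in frame 1: 9.1. Distance in frame 2: 10.2.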